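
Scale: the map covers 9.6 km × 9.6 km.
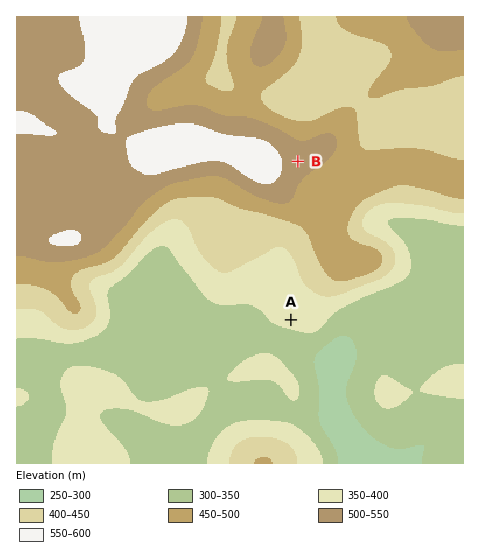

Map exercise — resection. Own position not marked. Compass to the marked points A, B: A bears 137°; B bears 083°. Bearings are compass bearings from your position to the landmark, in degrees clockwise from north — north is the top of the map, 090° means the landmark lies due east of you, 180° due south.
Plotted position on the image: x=159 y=178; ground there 540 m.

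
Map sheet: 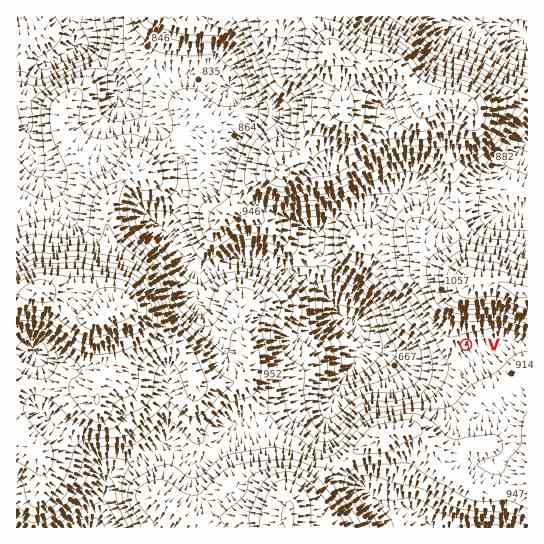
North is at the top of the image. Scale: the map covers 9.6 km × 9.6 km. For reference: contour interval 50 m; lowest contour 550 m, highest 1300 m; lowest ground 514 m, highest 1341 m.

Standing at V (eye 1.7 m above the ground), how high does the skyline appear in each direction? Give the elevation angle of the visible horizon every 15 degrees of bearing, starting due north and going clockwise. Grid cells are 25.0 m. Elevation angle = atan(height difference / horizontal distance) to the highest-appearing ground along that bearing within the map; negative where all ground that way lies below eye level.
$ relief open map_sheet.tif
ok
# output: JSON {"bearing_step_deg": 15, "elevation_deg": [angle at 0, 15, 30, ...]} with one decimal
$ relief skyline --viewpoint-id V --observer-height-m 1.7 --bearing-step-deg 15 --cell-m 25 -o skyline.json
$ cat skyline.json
{"bearing_step_deg": 15, "elevation_deg": [17.7, 17.0, 15.0, 14.2, 11.6, 3.8, 1.1, 2.2, 2.4, 2.7, 2.9, 3.0, 2.7, 3.0, 4.4, 4.1, 2.0, 1.4, 2.7, 4.1, 5.7, 7.1, 10.2, 15.3]}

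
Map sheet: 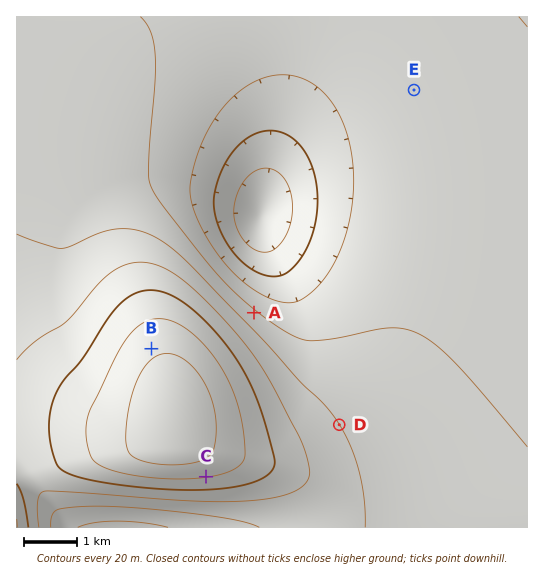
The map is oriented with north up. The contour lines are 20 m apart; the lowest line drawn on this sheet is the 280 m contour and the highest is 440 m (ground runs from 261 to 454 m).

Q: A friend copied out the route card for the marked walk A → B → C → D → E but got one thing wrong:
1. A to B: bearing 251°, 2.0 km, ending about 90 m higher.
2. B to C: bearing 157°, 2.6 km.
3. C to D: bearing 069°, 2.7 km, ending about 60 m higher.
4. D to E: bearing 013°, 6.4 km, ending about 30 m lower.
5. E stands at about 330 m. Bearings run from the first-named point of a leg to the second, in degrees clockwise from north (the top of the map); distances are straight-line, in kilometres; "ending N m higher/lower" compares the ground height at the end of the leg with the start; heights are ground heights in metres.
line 3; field sense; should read lower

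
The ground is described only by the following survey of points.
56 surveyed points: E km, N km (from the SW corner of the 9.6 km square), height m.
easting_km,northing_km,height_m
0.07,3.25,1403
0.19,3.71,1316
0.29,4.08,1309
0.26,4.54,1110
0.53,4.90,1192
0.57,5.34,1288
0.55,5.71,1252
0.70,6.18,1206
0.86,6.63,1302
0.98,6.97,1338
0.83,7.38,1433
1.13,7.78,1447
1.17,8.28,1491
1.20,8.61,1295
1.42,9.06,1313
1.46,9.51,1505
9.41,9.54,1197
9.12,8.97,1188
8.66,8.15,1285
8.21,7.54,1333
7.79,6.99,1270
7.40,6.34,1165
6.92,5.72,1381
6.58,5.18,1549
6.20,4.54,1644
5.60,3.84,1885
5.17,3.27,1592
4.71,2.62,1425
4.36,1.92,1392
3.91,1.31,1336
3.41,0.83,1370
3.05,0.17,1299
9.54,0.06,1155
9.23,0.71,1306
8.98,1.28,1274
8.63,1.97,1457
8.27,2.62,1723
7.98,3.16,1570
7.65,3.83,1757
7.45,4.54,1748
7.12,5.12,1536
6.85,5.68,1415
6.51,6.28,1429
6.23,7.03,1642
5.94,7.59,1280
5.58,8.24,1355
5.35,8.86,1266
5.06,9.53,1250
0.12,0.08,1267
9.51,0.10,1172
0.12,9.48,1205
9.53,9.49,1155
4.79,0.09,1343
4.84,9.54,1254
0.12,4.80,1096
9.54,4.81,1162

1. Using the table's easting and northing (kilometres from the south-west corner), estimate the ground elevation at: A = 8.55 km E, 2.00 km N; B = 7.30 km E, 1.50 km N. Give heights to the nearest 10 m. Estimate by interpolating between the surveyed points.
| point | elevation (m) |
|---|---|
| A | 1460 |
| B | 1610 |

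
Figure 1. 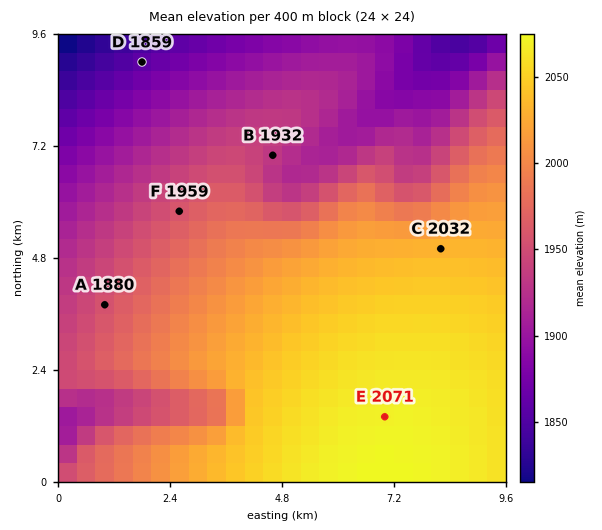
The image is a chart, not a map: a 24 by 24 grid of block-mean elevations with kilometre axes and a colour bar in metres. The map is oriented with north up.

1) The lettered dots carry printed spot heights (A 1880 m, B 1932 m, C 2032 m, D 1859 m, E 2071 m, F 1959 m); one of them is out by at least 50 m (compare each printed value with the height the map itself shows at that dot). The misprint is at A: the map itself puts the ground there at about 1955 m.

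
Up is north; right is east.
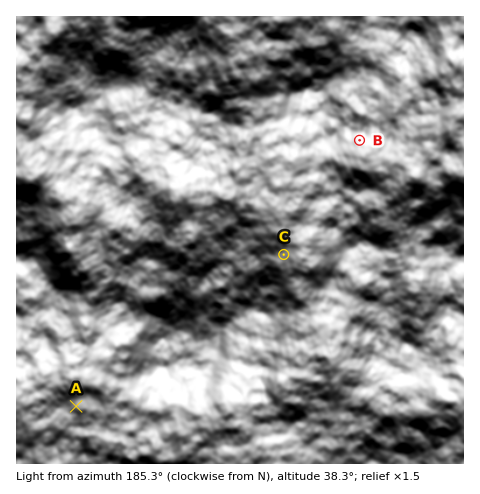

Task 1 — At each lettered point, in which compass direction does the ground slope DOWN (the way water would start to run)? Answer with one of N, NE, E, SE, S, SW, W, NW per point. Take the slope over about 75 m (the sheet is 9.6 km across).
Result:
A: E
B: S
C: E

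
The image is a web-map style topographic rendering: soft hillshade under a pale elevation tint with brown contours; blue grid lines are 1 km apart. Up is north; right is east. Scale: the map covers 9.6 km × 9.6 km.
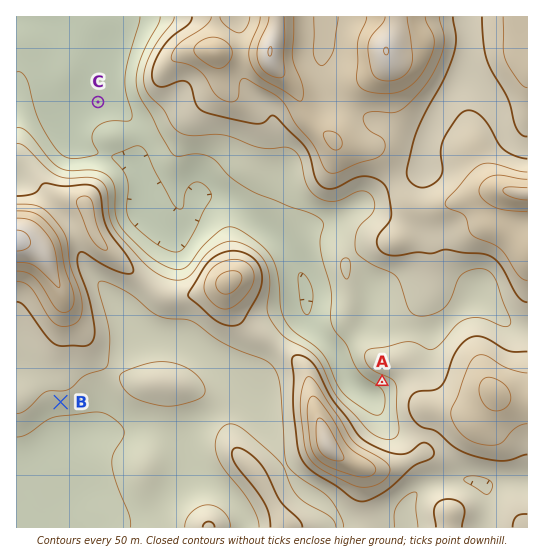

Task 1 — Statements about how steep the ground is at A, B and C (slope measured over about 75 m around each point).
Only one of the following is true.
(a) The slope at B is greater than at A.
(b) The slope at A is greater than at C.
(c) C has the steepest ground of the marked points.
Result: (b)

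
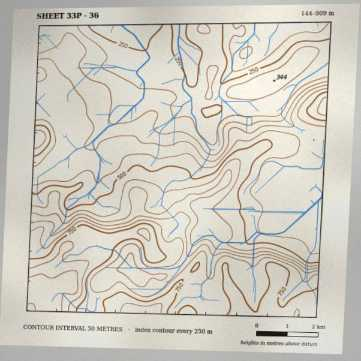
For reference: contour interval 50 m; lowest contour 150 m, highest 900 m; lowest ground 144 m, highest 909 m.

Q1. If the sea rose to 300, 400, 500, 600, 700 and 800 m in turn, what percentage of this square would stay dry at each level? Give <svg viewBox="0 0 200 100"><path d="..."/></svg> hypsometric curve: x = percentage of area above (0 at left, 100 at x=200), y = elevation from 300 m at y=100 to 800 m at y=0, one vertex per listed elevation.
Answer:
<svg viewBox="0 0 200 100"><path d="M162 100l-30-20-49-20-24-20-18-20-33-20"/></svg>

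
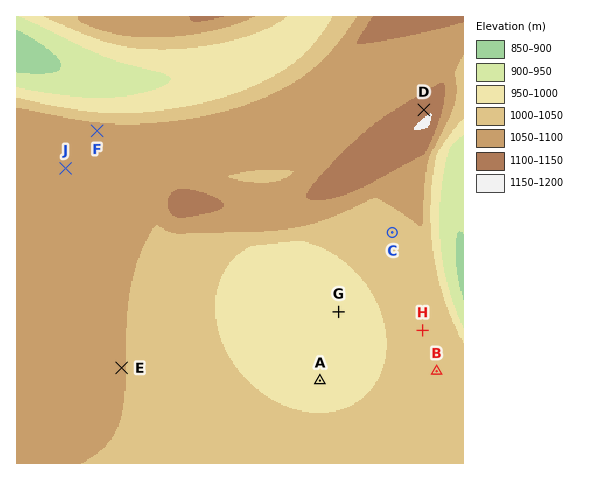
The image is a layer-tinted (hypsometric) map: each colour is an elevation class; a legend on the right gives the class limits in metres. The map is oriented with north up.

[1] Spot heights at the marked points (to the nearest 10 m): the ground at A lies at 990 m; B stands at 1020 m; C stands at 1040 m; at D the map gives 1140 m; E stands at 1050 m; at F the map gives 1070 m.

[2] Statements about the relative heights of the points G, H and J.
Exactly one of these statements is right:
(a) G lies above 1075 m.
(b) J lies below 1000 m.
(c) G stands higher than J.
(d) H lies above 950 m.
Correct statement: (d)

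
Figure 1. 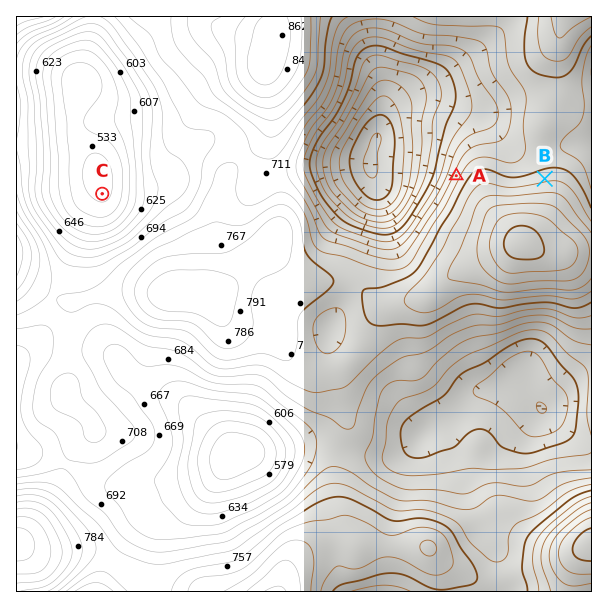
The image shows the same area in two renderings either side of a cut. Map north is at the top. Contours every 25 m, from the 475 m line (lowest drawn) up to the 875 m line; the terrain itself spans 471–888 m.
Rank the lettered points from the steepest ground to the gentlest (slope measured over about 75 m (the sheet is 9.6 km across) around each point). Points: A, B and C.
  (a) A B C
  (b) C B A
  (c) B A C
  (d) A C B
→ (a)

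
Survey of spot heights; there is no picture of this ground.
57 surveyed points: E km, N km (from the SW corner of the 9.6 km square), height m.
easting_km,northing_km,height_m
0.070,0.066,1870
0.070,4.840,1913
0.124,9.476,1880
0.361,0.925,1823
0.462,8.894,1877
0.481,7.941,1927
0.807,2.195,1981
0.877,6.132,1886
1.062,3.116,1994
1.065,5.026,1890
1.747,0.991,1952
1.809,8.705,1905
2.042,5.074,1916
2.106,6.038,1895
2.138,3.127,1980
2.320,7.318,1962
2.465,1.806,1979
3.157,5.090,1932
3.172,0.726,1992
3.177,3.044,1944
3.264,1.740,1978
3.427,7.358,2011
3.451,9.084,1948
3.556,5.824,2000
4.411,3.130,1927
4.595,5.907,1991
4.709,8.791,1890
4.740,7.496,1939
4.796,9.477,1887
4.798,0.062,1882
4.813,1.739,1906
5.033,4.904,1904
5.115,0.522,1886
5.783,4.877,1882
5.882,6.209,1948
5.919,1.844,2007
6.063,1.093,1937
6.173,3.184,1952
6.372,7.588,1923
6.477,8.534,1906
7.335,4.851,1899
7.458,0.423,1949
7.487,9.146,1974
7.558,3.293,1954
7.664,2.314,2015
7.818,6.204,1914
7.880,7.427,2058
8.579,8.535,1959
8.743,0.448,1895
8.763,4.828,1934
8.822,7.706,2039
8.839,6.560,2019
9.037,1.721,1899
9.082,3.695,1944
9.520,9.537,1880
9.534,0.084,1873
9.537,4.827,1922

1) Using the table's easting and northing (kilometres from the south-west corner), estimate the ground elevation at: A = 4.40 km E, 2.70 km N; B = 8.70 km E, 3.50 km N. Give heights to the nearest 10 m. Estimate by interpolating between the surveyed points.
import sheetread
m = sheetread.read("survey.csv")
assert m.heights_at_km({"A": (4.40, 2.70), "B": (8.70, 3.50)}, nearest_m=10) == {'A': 1920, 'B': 1960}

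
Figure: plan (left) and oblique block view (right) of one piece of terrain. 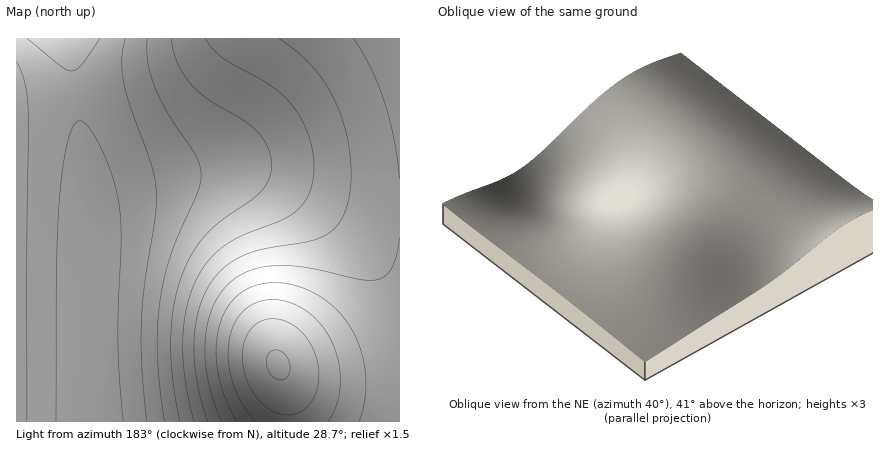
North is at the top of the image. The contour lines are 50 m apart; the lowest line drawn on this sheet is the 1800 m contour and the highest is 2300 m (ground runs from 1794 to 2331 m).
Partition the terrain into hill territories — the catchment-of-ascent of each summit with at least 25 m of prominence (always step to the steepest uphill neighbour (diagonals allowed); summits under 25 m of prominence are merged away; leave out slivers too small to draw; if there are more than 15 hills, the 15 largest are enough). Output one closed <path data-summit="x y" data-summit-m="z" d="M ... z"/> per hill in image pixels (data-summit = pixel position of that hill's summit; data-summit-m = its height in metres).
<path data-summit="90 422" data-summit-m="2327" d="M400 38l-180 0-32 24-38 16-52 11-82 11 0 322 272 0 0-22-8-33 8 6 22 5 32 1 58-3z"/><path data-summit="64 38" data-summit-m="2331" d="M220 38l-204 0 0 60 82-9 52-11 38-16z"/>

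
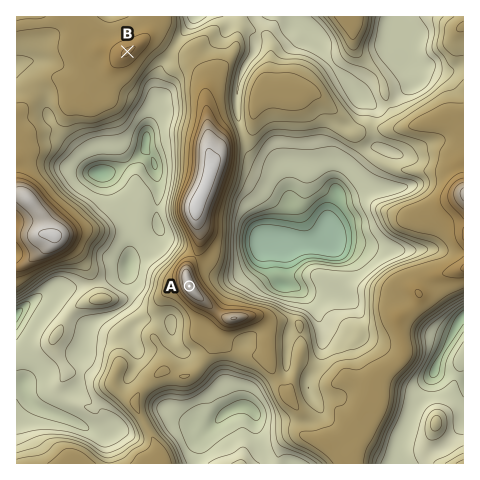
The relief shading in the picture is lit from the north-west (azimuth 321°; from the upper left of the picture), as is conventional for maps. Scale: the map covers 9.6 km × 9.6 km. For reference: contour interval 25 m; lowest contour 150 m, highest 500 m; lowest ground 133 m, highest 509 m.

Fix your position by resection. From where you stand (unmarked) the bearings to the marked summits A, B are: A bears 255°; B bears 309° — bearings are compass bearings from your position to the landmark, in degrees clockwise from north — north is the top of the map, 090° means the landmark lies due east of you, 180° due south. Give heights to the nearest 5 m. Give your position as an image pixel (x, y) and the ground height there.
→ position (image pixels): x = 360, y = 240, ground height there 215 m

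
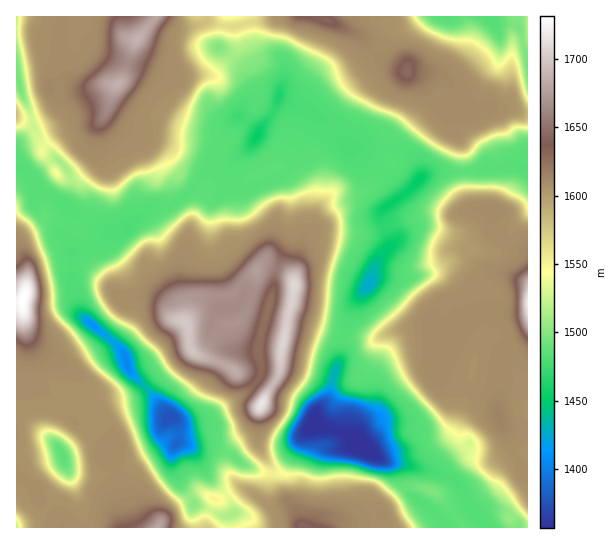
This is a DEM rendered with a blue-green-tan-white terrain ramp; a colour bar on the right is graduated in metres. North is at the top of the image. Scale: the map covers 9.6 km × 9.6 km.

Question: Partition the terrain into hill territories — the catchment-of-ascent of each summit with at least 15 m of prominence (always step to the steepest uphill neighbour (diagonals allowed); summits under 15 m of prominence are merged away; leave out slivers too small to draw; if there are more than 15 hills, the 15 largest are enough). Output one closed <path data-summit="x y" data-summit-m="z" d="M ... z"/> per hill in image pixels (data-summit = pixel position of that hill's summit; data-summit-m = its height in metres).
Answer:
<path data-summit="527 303" data-summit-m="1719" d="M522 167l-36 0-16 5-36 0-13 5-14 15-26 18-1 7 9 22 0 7-13 17-5 20-18 22-4 17-8 17 0 15-8 23-2 16-14 17-5 12 2 5 20 2 19 7 13 15 16 9 53 12 18 7 7 6 8 16 21 27 39-1 0-358z"/><path data-summit="186 323" data-summit-m="1700" d="M238 157l-24 6-10 10-8 13-19 17-34 8-20 22-10 4-4 9 4 11 12 18 7 30-4 17-12 19 0 4 9 10 2 11 4 7 20 20 14 20 16 10 12 0 17-6 16-13 19-11 14-14 2-5-2-31 14-53 2-16 17-36-3-21 2-20-6-19-6-1-33 14-17 1-4-7 0-11z"/><path data-summit="22 301" data-summit-m="1731" d="M21 169l-5 1 0 240 9 2 11 14 23 21 3 6 27-17 6-9 1-13-9-11 12-6 19-2 8-4 9-10 0-4-8-11-2-11-2-4-43-38-9-40 0-16 3-6 25-2 16-15-14-2-10-4-26-24-24-11-9-16z"/><path data-summit="407 71" data-summit-m="1647" d="M490 16l-107 0 4 8 17 3-11 4-16 18-18 15-36 17-8 9-12 19 28 15 19 25 8-2 32 1 17 7 8 7 6 15 21-6 28 1 16-5 41 1 1-113-9-29-4-3-18 0z"/><path data-summit="118 85" data-summit-m="1686" d="M77 35l-2 6-4 2-37 1-18 5 1 19 24-4 5 1 10 12 4 10 0 12-3 7-10 10-12 5-2 6-17 19 15-6 7 0 29 29 4 8 0 12-6 16 26 23 24 7 8-2 20-22 34-8 19-17 8-13 10-10 24-6 17-16 2-10-16-14-3-1-4 3-11 1-17-11-13-2-10-6-11-11-1-15-10 0-18-8-42-14-8-4-10-10z"/><path data-summit="294 285" data-summit-m="1709" d="M314 113l-3 4-3 10-7 12-4 20-5 8-11 10 4 1 4 11 0 28 3 21-17 36-2 16-14 53 0 15 2 7 0 12 44 26 10 12 16-22 2-16 8-23 0-15 8-17 4-17 18-22 5-20 13-17 0-7-9-22 1-7 24-17-15-17-33-24-6-1-7-8-7-14z"/><path data-summit="158 527" data-summit-m="1680" d="M135 377l-2 6-7 8-8 4-19 2-12 6 9 11-1 13-6 9-27 17-3-6-23-21-11-14-9-1 1 117 179-1-4-16 3-8-14-17-9-21 0-14 7-10 0-11-3-8-11-9-14-20z"/><path data-summit="303 526" data-summit-m="1643" d="M313 425l-12 12-16 29-7 7-13 0-8-2-38-22-18 0-13-3 8 8 15 25 17 18 7 16-6 4 1 11 215-1-2-6-13-13-23-17-6-10-1-10-5-6-29-14-13-15-6-3z"/><path data-summit="137 39" data-summit-m="1687" d="M225 16l-208 0-1 31 5 1 13-4 37-1 4-2 2-6 6 4 10 10 8 4 42 14 18 8 10 0 1 15 11 11 10 6 13 2 13 10 10 1 11-6 4-11 8-9 1-7-9-18-25-22 6-26z"/><path data-summit="262 403" data-summit-m="1717" d="M261 376l-16 17-19 11-19 15-14 4-12 0-7-4 5 11-2 12 24 7 22 2 11 5 7 7 24 10 16-1 20-35 10-10 4-14-10-10z"/><path data-summit="327 21" data-summit-m="1643" d="M382 16l-139 1 13 38 11 9 14 15-2 19 23 11 13-19 8-9 36-17 16-13 18-20 11-4-17-3z"/><path data-summit="57 173" data-summit-m="1543" d="M57 159l-6 1-19 18 9 15 24 11 6-15 0-12-4-8z"/><path data-summit="17 114" data-summit-m="1581" d="M17 77l0 67 16-17-2-14-10-19z"/>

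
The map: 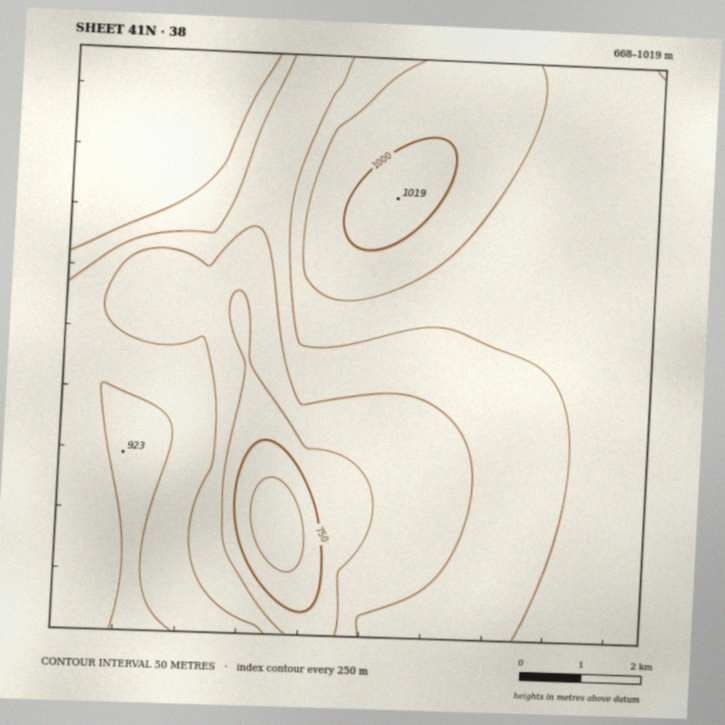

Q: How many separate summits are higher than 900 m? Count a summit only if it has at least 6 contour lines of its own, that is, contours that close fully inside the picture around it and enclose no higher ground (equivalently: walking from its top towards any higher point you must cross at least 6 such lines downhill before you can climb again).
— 0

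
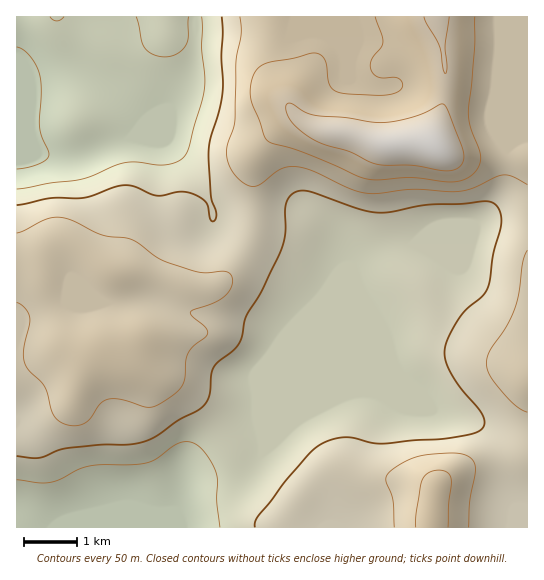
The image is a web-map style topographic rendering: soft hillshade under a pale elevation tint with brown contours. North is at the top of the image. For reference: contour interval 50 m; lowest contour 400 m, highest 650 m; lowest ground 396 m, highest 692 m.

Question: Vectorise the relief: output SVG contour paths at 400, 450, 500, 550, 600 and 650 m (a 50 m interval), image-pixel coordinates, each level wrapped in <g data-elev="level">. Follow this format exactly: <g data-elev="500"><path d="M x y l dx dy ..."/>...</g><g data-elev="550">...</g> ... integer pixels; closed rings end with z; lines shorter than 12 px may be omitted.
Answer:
<g data-elev="400"><path d="M17 47l6 3 6 5 6 8 4 10 2 17-1 37 2 10 7 17-2 5-7 4-11 4-12 2"/></g><g data-elev="450"><path d="M17 480l21 3 11 0 10-3 19-10 11-4 57-3 11-4 20-15 6-2 7 0 7 3 6 6 7 10 6 10 2 10-1 21 3 25"/><path d="M50 17l3 3 4 1 4-1 3-3"/><path d="M136 17l5 24 3 6 9 7 12 3 12-3 8-8 3-8 1-21"/><path d="M202 17l0 30 3 28-1 15-15 57-6 11-8 5-10 2-28-3-12 1-43 16-65 10"/></g><g data-elev="500"><path d="M17 456l21 2 29-10 35-3 27 0 13-3 13-5 23-17 18-9 7-5 6-11 4-26 5-7 15-11 6-8 3-6 4-20 16-26 18-38 5-19 1-29 3-7 5-5 7-2 8 0 50 18 19 4 13-1 39-7 31-1 24-3 9 2 6 8 1 11-8 32-5 32-5 9-16 14-9 10-10 19-3 13 1 12 7 14 30 38 2 7-2 5-4 4-7 3-31 5-62 5-33-7-20 5-15 9-25 29-28 37-3 5 0 5"/><path d="M222 17l1 76-4 18-9 28-1 12 2 46 5 17-2 7-3 0-1-2-2-13-2-4-12-8-13-2-24 4-28-11-14 2-30 11-34 0-34 7"/></g><g data-elev="550"><path d="M469 527l1-25 5-28 0-9-3-6-5-3-16-3-22 1-14 3-16 8-11 9-2 7 7 18 1 28"/><path d="M17 302l8 7 5 9-7 33 1 8 2 7 19 21 6 23 5 8 9 6 12 2 6-2 5-3 11-16 8-6 14 0 29 8 11-4 17-12 6-10 2-20 2-8 5-6 11-9 3-4-1-6-13-11-2-3 0-3 22-8 9-5 8-8 3-9-2-6-4-3-26 0-30-8-14-7-24-17-31-5-37-17-10-1-8 2-30 14"/><path d="M527 250l-4 12-4 31-4 16-9 18-16 24-4 12 4 12 9 14 16 16 12 7"/><path d="M240 17l1 16-5 29-1 59-8 24-1 8 2 9 3 8 7 8 7 6 6 2 6 0 22-16 14-4 17 4 40 19 19 4 44-4 48 2 12-3 22-11 8-2 10 2 14 8"/></g><g data-elev="600"><path d="M448 527l3-48-3-6-9-3-10 3-7 7-6 33 0 14"/><path d="M375 17l7 18 1 7-2 5-9 12-2 6 1 5 3 4 5 3 15 0 5 2 4 6-3 5-8 4-11 1-34-1-11-3-5-3-2-5-4-24-4-4-4-2-6 0-17 5-27 5-6 3-6 5-3 8-2 11 2 12 13 35 6 6 32 9 62 26 13 2 35-2 37 4 11-1 9-5 8-7 2-8 0-10-9-22-3-15 7-67 0-30"/></g><g data-elev="650"><path d="M438 170l11 1 8-2 4-4 3-7-3-15-14-34-4-5-2 0-15 8-13 5-18 4-14 2-36-6-30-2-10-3-14-9-3 0-2 2 1 10 7 10 13 10 14 8 28 8 28 13 36 1z"/><path d="M424 17l16 30 5 26 1 0 1-4-2-23 4-29"/></g>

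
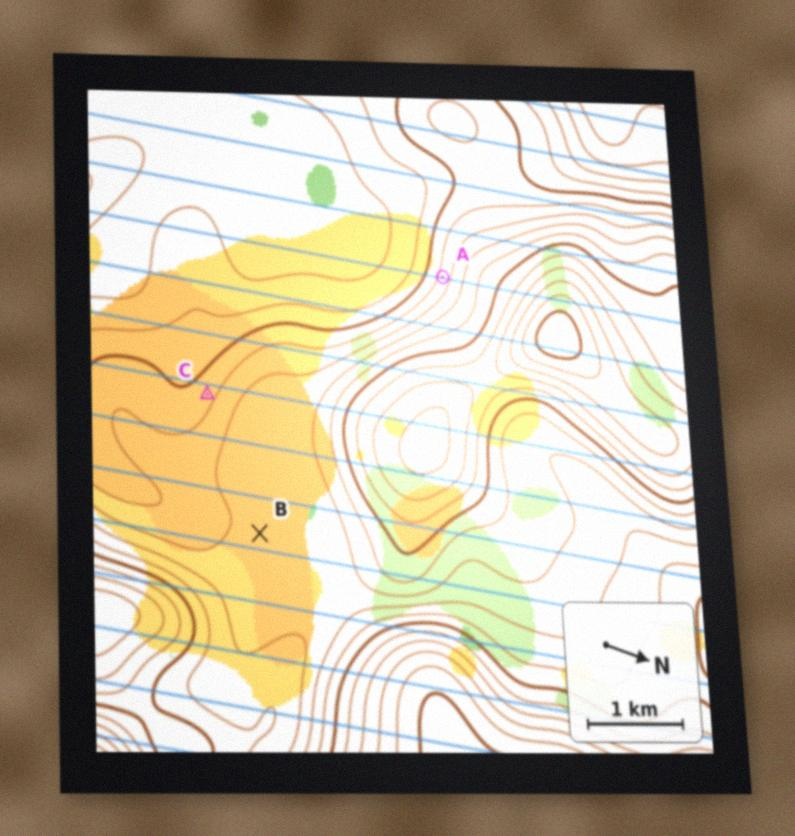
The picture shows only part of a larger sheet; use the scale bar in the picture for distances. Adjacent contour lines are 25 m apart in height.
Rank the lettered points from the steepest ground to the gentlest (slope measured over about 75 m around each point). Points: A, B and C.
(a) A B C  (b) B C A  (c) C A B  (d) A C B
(d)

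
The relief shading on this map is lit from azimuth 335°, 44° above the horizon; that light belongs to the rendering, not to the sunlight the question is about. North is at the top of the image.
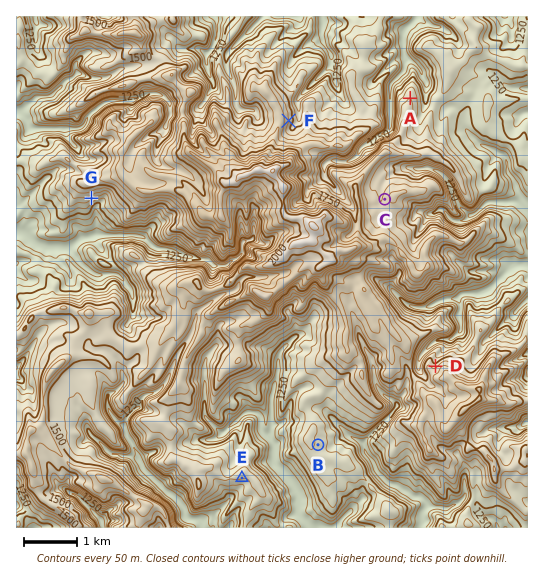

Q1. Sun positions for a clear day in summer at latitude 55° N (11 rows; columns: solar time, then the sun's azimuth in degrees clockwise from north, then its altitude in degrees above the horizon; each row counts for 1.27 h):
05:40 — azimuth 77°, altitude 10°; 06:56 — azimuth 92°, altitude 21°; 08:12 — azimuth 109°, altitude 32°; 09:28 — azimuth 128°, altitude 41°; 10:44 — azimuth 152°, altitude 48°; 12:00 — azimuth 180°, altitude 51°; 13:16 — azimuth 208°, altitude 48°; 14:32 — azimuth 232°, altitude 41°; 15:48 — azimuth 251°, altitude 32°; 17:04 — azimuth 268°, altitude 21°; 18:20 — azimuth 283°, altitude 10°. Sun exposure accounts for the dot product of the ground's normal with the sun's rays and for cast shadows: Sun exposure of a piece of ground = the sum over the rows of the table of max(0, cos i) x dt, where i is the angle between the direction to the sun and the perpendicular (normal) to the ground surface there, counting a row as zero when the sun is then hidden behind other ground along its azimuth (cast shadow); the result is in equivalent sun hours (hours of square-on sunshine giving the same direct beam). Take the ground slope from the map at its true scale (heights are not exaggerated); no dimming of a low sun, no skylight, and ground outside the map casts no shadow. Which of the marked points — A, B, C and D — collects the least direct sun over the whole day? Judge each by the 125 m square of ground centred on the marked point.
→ D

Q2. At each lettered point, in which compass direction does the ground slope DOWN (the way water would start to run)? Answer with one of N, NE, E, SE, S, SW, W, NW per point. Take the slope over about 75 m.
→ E S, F E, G SE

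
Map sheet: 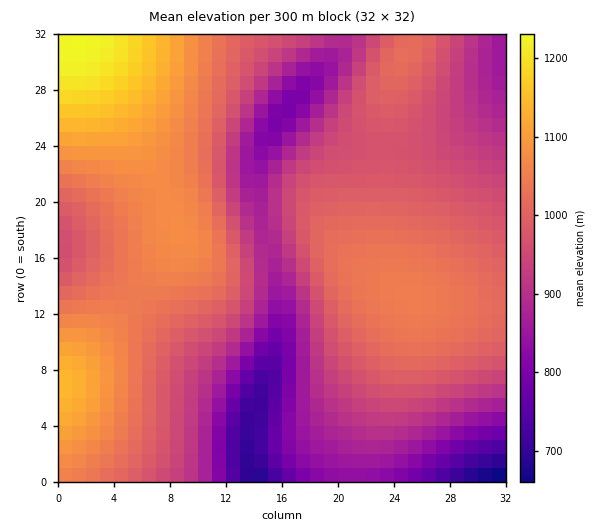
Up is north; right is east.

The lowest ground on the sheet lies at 640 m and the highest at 1230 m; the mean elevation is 970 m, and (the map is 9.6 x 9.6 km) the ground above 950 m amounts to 59.6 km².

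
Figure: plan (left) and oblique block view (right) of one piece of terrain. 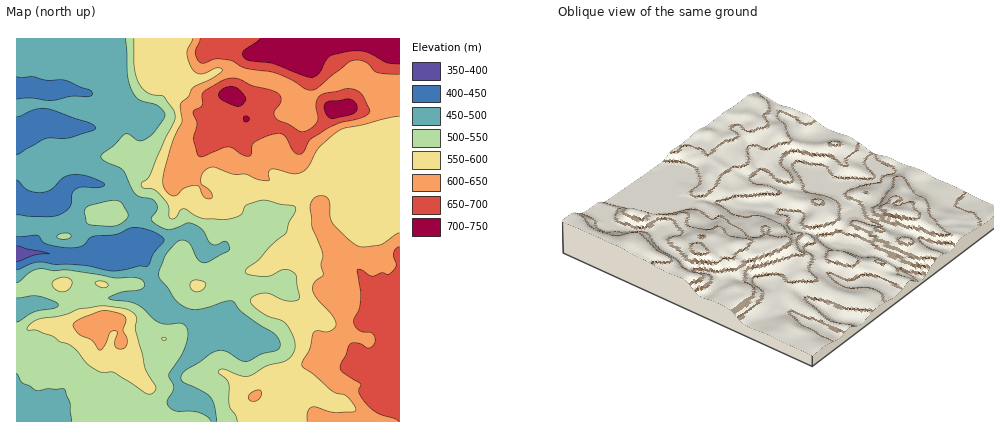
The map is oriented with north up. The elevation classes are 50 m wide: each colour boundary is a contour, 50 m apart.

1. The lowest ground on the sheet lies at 380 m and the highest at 730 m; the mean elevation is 560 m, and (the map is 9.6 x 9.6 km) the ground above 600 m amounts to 26.7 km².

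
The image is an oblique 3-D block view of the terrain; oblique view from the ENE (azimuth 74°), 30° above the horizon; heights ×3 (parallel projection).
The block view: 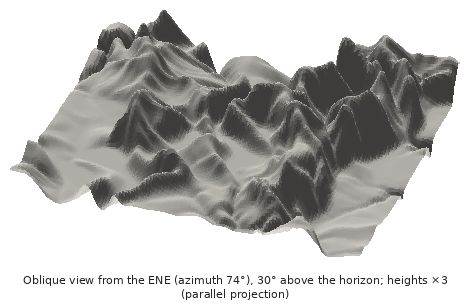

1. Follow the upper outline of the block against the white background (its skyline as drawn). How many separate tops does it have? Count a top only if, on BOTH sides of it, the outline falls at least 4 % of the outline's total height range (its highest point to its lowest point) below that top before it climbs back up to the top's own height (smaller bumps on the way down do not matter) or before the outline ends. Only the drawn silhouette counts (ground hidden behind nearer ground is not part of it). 5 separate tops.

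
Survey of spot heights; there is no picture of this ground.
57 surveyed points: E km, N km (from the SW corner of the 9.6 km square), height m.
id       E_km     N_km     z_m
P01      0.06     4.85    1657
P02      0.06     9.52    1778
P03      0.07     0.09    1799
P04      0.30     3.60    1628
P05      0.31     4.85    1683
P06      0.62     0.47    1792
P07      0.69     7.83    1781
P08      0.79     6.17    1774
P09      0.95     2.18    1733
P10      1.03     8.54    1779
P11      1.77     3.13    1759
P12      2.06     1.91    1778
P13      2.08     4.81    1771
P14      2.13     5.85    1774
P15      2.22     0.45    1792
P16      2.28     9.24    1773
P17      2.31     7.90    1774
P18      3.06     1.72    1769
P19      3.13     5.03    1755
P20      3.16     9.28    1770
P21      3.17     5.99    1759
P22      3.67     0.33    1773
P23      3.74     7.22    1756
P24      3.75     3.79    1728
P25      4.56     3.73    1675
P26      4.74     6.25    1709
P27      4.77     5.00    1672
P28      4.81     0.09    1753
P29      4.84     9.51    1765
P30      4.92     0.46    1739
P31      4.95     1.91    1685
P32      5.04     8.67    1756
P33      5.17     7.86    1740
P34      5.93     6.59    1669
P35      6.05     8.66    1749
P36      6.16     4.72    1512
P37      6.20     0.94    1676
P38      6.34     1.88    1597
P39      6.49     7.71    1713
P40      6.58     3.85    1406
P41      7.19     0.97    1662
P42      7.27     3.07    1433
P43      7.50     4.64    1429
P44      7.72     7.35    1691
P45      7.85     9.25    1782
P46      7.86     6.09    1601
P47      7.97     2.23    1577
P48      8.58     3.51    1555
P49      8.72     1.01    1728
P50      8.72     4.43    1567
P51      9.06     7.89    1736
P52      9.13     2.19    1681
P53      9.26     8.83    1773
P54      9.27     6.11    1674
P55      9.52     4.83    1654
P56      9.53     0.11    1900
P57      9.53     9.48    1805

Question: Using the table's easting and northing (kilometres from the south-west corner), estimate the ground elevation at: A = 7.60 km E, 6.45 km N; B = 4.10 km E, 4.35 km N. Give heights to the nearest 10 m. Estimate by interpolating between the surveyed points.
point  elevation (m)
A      1630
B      1710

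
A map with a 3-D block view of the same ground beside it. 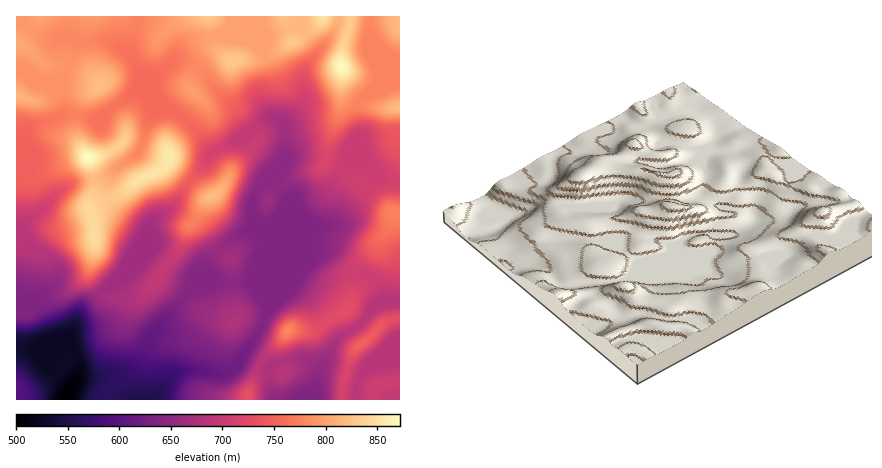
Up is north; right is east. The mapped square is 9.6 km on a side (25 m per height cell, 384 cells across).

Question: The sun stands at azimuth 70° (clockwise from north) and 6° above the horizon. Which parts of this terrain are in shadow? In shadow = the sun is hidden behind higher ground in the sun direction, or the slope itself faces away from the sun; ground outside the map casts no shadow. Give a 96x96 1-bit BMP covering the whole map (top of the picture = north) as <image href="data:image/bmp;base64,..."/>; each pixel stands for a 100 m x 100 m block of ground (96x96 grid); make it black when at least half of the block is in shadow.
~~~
<image width="96" height="96" href="data:image/bmp;base64,Qk2+BAAAAAAAAD4AAAAoAAAAYAAAAGAAAAABAAEAAAAAAIAEAAATCwAAEwsAAAIAAAAAAAAA////AAAAAAAAA4AAD8AHAAA/gAAAAAAAB8ADAAA/gAAAAAAAA8AAAAAfgAAAAAAAAcAAAAAfgAAAAAAAAAABAAAfgAAAAAAAAAADwAAPgAAAAGAAAAABwAAHgAAAAOAAAAAB4AAHwAAAAPAAAAAB8AAHwAAAAfAAAAAA8AAP4AAAAfAAAAAB+AAH4AAAA/AAAAAB+AAD4AAAB/AAAAAB/gAB8AAAB/gAAAAB/8AA8AAAB/gAAAAA/8AAIAAAB/gAAAAAf+AAAAAAD/gAAAAAH+AAAAAAD/gAAAAAD+AAAABAD/gAAAAAB+AAAAAAD/gAAAAAA+AAAAAAB/gAAAAAAeAAAAAAB/gAAAAAAEAAAAAAA/gAAAAAAAAAAAAAAfAAAAAAAAAAAAAAAfAAAAAAAAAAAAAAAOAAAAAAAAAAAAAAAAAAAAAAAAAAAAAA+AAAAAAAAAAAAAAB/wAAAAAAAAAAAAAH/4AAAAAAAAAAAAAP/4AAAAAAAAAAAAAf/8AAAAAAAAAAAAAf/8AAAAAAAAAAAAAf/8AAAAAAAAAAAAAP/+AAAAAAAAAAAAAP/+AAAAAAAAAAAAAP/+AAAAAAAAAA4AAP/8AAAAAAAAAA+AAP/8AAHgAAAAAAfgAP/8AAf4AAAAAAPgAP/8AAf8AAAAAAHgAH/8AAf8AAAAAAHgAH/8AAP8AAAAAAPwAP/8AAH8AAAAAAP8AP/4AAH4AAAAAAP+AH/4AAH4AAAAAAH+AH/wAAH+AAAAAAB+AD/wAAD/gAAAAAA/AB/wAAB/wAAAAAAOAA/wAAAfwAAAAAAAAAfwAAAPwAAAAAAAAAP4AAADwAAAAAAAAAP4AAAAAAAAAAAAAAP8AAAAAAAAAAAAAAP8AAAAAAAADAAAAA/8AAAAAAAABAAAAB/8AAAAAAAAAAAAAB/8AAAAAAAAAAAAAB/8AAAAAAAAAAAAAB/4AAAAAAAAAAAAAA/4ABwAAAAAAAAAAAfwAD4AAAAAAAAAAAPwAB8AAAAAAAAAAAHgAB8AAAAAAgAAAABAAA8AAAAAAAAAAAAAAAYAAAAAAAAAAAAAHAAAAAAAAAAAAAAAHAAAAAAAAYAAAAAAHAAAAAAAAYA8AAAAAAAAAAAAAcA/AAAAAAAAAAAAA8AfgAAAAAAAAAAAB+APAAAAAAAAAAAAH/AAAAAAAAAAAAAAP/AAAAAAAAAAAAAAP/AAAAAAAAAAAAAAP/AAAAAAAAAAAAAAf/AAAAAAAAAAAAAAf/AAAAAAAAAAAAAA//AAAAAAAAAAAAAAf/AAAAAAAAAAAAAAf/gAAAAAAAAABwAAP/gAAAAAAAAABwAAP/AAAAAAAAAABwAAH/AAAAAAAAAABgAAD/AAAAAAAAAAAAAAA/AAAAAAAAAAAAAAAfAAAAAAAAAAAAAAAfAAAAAAAAAAAAAAAPgAAAAAAAAAAAAAAHgAAAAAAAAAAAAAADgAAAAAAAAAAAAAABwAAAAAAAAAAAAAAAQAAAAAAAAAAAAAAAAAAAAAAAAAAAAAAAAAAAAAAAAAAAAAAAIAA="/>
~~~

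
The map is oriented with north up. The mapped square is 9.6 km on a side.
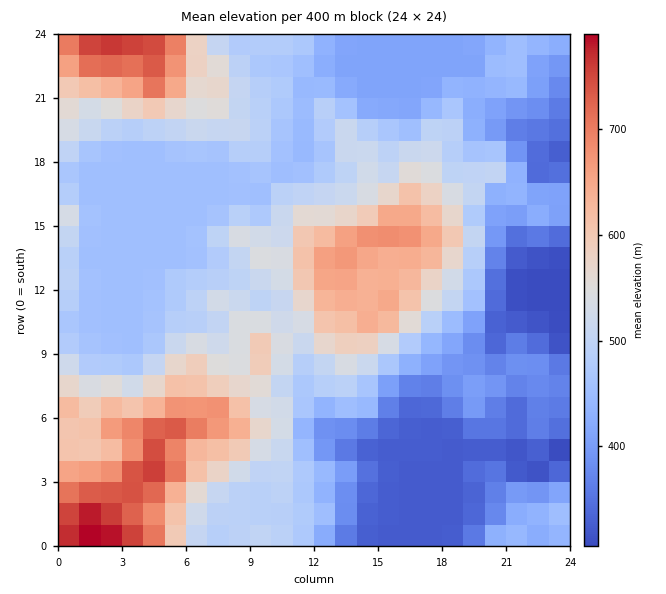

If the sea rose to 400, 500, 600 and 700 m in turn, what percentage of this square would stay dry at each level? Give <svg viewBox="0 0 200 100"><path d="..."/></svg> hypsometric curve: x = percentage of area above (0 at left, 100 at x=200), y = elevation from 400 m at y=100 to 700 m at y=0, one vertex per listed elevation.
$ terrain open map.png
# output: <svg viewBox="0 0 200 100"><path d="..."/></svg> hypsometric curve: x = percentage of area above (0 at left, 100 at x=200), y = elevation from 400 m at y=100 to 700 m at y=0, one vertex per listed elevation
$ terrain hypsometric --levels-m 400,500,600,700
<svg viewBox="0 0 200 100"><path d="M158 100l-80-33-43-34-24-33"/></svg>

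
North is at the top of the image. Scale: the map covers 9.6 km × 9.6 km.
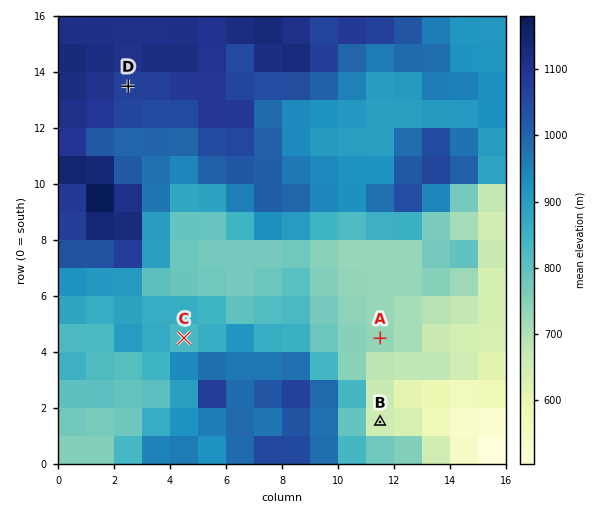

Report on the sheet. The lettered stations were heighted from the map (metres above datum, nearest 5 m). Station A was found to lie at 735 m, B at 635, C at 820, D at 1065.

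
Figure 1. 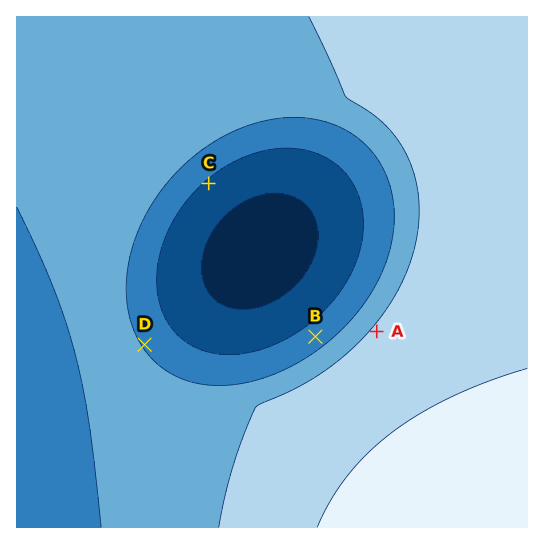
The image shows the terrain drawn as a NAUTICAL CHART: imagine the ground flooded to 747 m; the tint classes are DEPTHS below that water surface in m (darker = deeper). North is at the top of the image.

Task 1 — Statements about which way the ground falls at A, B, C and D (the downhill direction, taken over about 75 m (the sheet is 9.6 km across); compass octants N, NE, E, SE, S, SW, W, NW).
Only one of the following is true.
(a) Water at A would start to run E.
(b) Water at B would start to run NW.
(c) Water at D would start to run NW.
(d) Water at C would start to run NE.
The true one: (b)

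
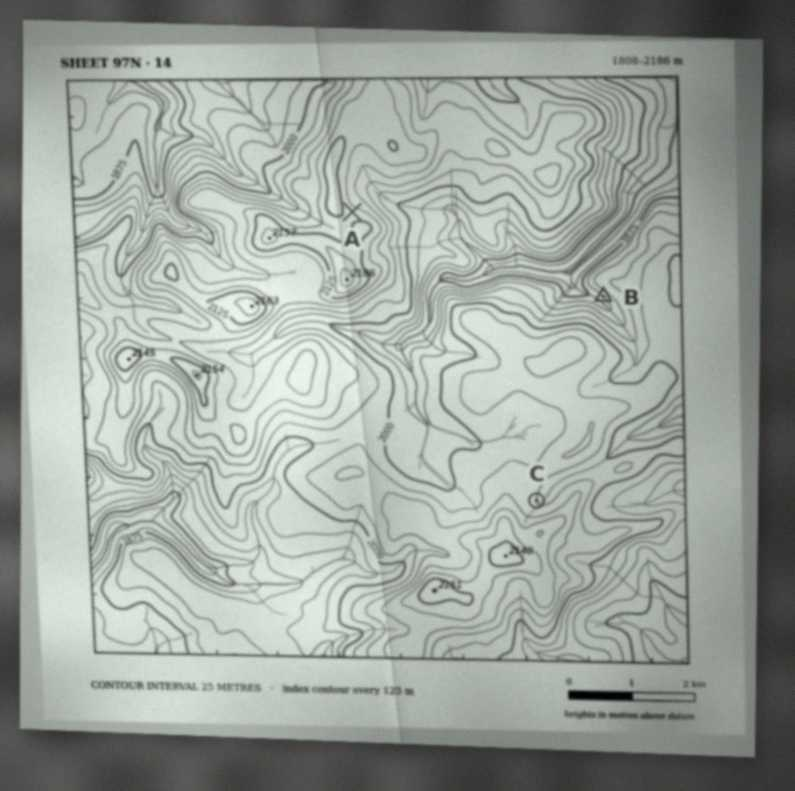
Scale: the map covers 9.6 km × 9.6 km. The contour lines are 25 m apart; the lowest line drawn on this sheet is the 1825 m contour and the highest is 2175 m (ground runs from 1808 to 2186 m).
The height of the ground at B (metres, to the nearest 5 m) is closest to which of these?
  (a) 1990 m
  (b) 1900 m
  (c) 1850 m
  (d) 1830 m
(b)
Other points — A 2110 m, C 2025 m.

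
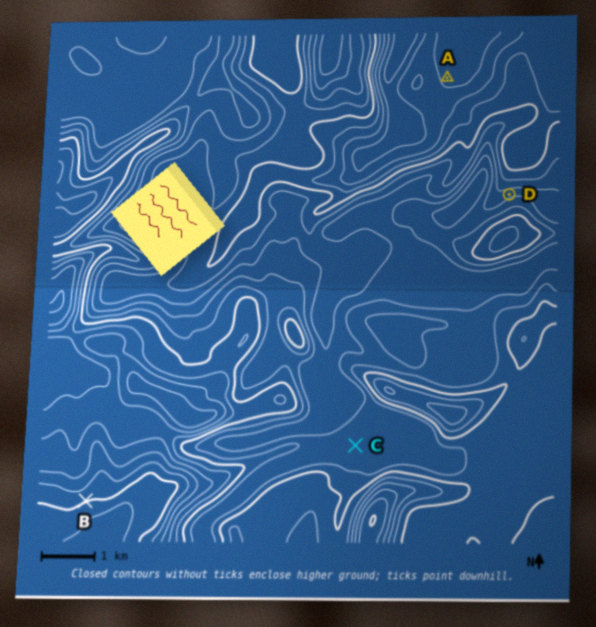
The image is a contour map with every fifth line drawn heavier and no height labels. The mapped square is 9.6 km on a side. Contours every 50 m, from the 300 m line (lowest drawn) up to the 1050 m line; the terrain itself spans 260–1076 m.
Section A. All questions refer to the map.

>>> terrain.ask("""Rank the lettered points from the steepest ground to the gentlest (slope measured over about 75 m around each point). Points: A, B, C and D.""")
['D', 'B', 'A', 'C']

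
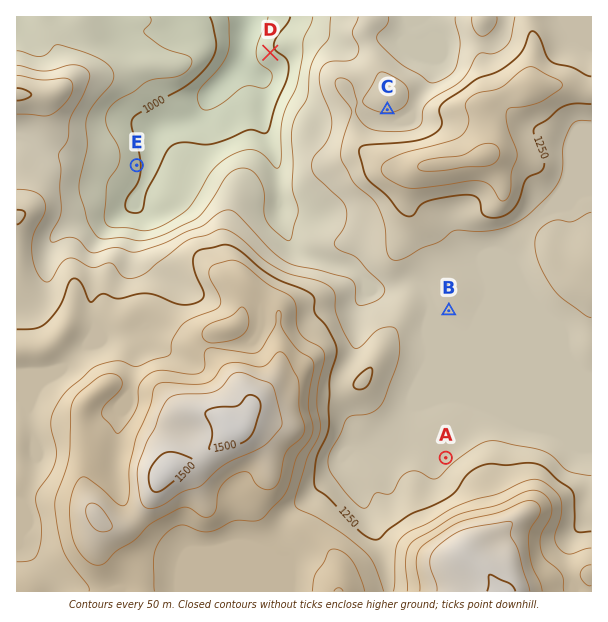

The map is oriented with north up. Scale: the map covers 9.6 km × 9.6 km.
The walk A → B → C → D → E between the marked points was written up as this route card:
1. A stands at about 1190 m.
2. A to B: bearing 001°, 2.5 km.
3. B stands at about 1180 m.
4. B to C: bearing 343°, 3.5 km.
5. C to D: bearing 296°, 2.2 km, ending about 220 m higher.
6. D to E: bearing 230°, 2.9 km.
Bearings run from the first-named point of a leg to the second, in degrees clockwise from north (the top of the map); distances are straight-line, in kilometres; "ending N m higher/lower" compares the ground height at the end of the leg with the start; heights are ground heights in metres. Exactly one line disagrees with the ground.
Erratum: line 5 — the sense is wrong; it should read lower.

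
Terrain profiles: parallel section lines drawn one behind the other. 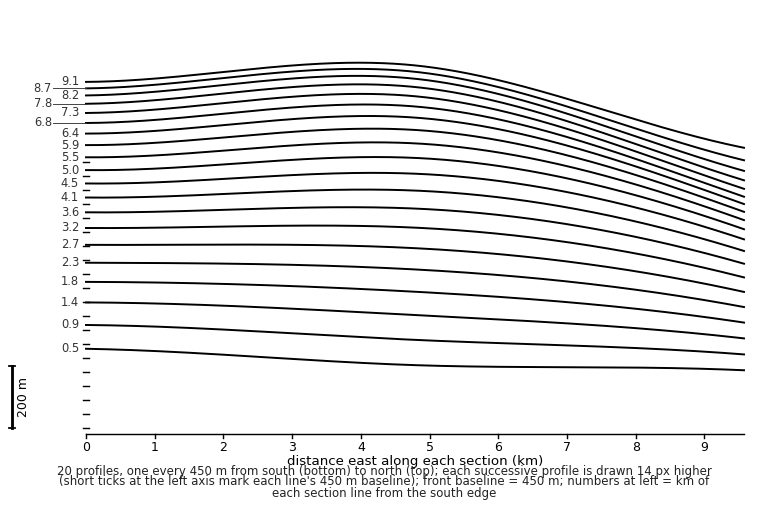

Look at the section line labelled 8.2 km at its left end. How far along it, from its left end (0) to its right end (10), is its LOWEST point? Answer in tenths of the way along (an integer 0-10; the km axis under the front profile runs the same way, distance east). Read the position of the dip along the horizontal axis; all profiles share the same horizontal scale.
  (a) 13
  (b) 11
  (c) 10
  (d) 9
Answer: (c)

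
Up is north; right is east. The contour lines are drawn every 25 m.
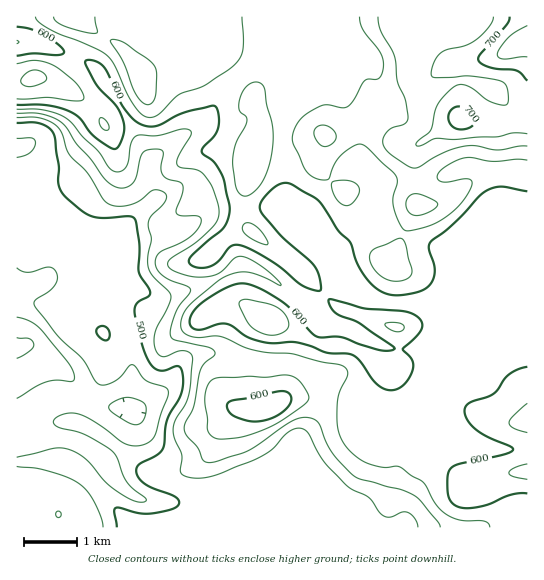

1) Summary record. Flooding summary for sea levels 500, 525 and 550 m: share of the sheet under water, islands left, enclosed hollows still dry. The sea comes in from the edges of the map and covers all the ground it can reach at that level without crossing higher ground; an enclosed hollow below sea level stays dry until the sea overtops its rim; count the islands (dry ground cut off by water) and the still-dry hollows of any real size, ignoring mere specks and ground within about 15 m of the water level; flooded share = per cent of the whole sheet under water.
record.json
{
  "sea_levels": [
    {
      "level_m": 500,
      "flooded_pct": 18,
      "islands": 0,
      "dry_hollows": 0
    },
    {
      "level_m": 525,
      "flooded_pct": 26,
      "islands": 0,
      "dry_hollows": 0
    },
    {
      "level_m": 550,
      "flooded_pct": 31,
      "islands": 0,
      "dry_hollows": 0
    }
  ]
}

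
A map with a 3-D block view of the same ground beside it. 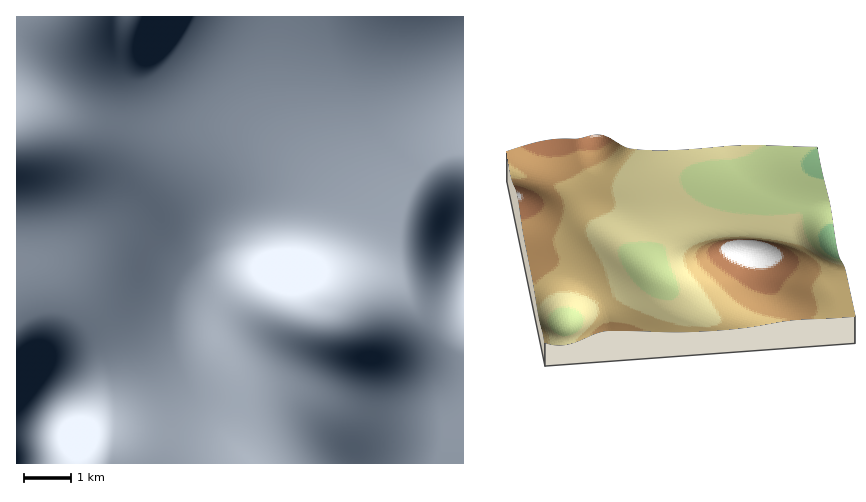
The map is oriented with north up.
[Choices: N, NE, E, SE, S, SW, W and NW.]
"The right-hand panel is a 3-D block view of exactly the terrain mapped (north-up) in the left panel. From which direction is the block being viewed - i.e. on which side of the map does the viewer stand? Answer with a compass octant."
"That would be S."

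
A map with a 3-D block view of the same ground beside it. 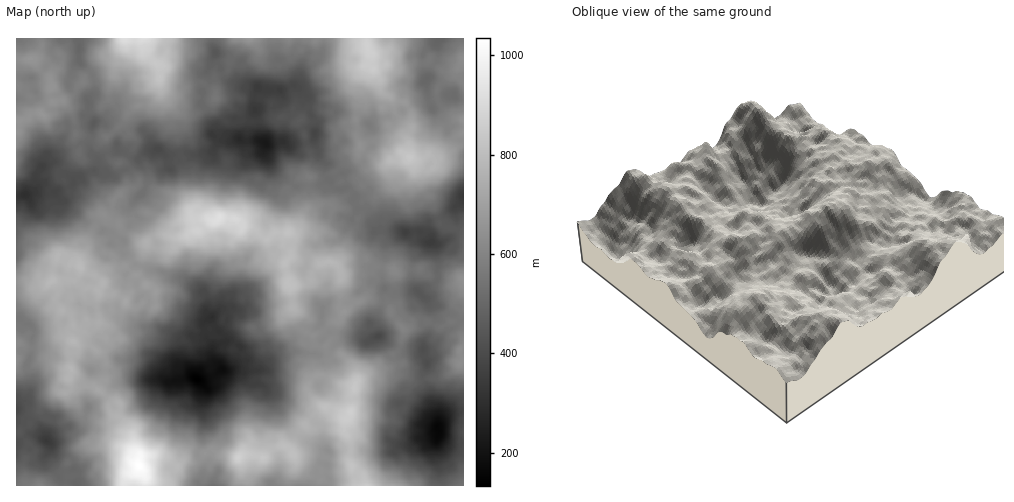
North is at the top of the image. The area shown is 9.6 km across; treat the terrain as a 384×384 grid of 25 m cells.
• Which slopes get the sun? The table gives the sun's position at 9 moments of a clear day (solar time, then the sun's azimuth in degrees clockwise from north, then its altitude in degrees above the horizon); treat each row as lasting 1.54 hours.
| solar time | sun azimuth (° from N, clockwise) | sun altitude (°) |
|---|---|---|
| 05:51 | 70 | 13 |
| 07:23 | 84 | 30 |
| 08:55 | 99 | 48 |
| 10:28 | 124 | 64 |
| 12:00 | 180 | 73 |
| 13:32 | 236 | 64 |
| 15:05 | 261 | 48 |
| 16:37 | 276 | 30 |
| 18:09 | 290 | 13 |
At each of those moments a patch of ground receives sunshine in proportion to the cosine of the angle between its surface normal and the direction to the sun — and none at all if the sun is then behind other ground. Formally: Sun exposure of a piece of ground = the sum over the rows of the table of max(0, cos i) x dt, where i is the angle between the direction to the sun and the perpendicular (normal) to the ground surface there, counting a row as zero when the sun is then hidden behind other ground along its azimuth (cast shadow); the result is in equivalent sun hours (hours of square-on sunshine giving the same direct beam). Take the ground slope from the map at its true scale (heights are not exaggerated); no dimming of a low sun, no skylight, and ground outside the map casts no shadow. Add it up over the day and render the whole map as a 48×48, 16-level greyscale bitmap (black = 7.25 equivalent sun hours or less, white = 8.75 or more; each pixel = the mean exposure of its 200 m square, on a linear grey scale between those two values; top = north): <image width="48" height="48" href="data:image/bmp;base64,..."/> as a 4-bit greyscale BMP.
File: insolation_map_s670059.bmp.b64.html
<image width="48" height="48" href="data:image/bmp;base64,Qk32BAAAAAAAAHYAAAAoAAAAMAAAADAAAAABAAQAAAAAAIAEAAATCwAAEwsAABAAAAAAAAAAAAAAABEREQAiIiIAMzMzAERERABVVVUAZmZmAHd3dwCIiIgAmZmZAKqqqgC7u7sAzMzMAN3d3QDu7u4A////AO2nisyXPJqayZmIqsy5yq3Mu+tnY4isy7p2vMunWt6IzJiYmMt4i72rvPlQNoebq97Kmsu4aNya26y5eMy6nMy7rLYiFVZHu97Im7u5mNqJm63tZN7N3rzLnblVhmIgPO5Yl3zLiIERJ6iMYq7e2767zspXzJogC+2sy5a5q6MTOZVWqLm7nf67vthnvL1TCu67zL3My5NVRkRzU1dTSd7t3sppyZyGCczMusy66wABOGWoYnd2Va7t37mIzJuYKtzHVsrK61Ale7lnWJhmlqzNzKmJzKqnfNyoe9q9tzNUBHh0VWZIeLx5ztmpzMqGrbun3u7ttwA0ZVi7Z6mtqK3czdqrvNyqzKq6rtvO2maszKmeqMu7qr79mLnM3N3Mmd3Nvqrf25e83cqsu9zLq73Myqqt3smrvNzNvM3uvMm8y4m7rN3Mu93v2yBp7ZrJju3N3u3uzLmpmrycy8zMzd//tgAVvcvNnNvM3d7v/LzN3d6szJq7ne/u6YpXvLu92tu87///69zc3Myoy6vJvv/v7MyIrbq97cy87u/+3tynnNp3y2e6ur3e6sqLze7u78zN7u7t/ty6vNmHzMp43bvN7Kqs7bzM78ve/u/t7c78u7yZzMypvrzM79vO7Nzc3s3u///u7t/93J25vd2JrLus3bzO/L3c3c3u7//+zv7ru7urZ6qYv83NyrzN7Mvc3qzt3/7s3u3N3ZWKhGV6zc/u663u7M3cvFve7u3c3u7ZiquKzbzN3e7u6r3t3MzNt2ic/+ut7NzduZp0rNzv3t66u73dyqd6q8uFebzN3L3u60erqarO/szJiarMmJiq273IWazO/qnd7dze65vu/t3d25zeqN7c3LiGVZvu/8mL7O7Jvtzd3Nzbve3+ys297sg4h1vv/v6njO7e3tzbh6ms3v3/yJzO3Krd67jO7t3YaN6lSKhjNq3f7v/u28mrqL3e7bmc7tvelGdQEQAGy7rd3v/svd3LrM3v7tzMre7dtQATIwSu7t7N3u7cvMrKi5vN3+zKiM7FMkNEc43bzv7v7dzM7amFVZys7+7v7dvLqbuau3ZFndzN7N27y826Z4zKzc3u3t3O/uzM7clFeGrM3dys3O79uavKve7v3e3O/+7uy9q4dr283e6pzt3syarJze7tzezKzN3Mu9qqvLu7697Ji7uZvduoze7dvdvLztyr3NmJrMep7O3Lvby6zuyrzOyt3trM7tu8vMyZzOy53u3N3Mq9/d7cu92+7tqazduYzO3O7uzMq+3N7Mid7MzO3c3O/u3czcy7vczOzbzMzO7O7pnNy+/e68zN3cu73cyNvM3rrLy8y97Mzaze7P/OyevM3My9u8yavM3rvMy7vNvMvJqO2+7OvezLzMzdqrurzdmImdrMvLvcvKxt7uze2pnL28zfqK27zcqLyKu8rN7cy7ye7+7u5nq826vuuKzJv9zu/a3Jnc7tuLve7rrd65mbqt7c2cyXvaze3tzLfd7cyMysy+7czdt1bN3M2b2qpove3Ny8jN2Zq7zNvA=="/>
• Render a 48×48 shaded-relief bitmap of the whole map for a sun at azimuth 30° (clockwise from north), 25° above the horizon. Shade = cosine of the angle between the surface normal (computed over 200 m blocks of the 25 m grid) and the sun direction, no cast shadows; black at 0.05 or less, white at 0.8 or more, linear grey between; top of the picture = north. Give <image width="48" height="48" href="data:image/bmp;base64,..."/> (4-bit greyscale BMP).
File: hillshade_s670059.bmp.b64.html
<image width="48" height="48" href="data:image/bmp;base64,Qk32BAAAAAAAAHYAAAAoAAAAMAAAADAAAAABAAQAAAAAAIAEAAATCwAAEwsAABAAAAAAAAAAAAAAABEREQAiIiIAMzMzAERERABVVVUAZmZmAHd3dwCIiIgAmZmZAKqqqgC7u7sAzMzMAN3d3QDu7u4A////AKrdmGQgEySLuHZUETUiISV2M3ve7+7LqavLl2QhEzaqmHZTADQiIkZ2NIzv/u7bmKqqhkIhFGq5mohiAVVFNGiGRr3/7e7bmJmqdSIxJZzczLqGWIiXV6mFN6vdzN7bhnm5Q1VUWL//7dy6mZq5i6hjJYm7mszJY4mEJWdlec7/7e7LiKzLy3ZSNYqoeKqXModTRDVVad//7u7Kmb3dyHdTRoqYeIh0I3dDECZle///7u65ms3dqIdUaJqqqXZTI2YwAEZFjO/+7d26qb3chlZ4mau6mGVBE1QgA2Q3re/u7d26mc3JY0e6iJqXZmUgEzMiNWZ5ve7ty9yYibqGMlmoZ4mHZmUhEjMjRoqpq8upiahXiIh1M2mIiauYdohkIVUzWKp4qpdmZ1NXVGdkNHmZmc3KmKqFIoZVZ4ZXmIdlVCNUE1QzNXmYiu/sqrpkVYdlRXZ4ZndUQ0VTRUIzNGd3nf/bmZhVZahkRoiHeIZWZXdmZBEhA1Z4rMuoZmVEV5dEaJh3ipd3ZniGQiMwA1eHeIdjJmVFZ3QjZ4iJmHZDRniGVXdBI0eHZmUxSZh3eDEkaJiJhmVEZ3dlZ3YyRHmHd1M0erqoZiE1eId3Z3dnd3dUZVQyRpllaHVomrqFRTNVd2ZmiZd5iJhUREMhJXVERpmZiqdUREVmd2d5qoeaqoQyERAAN4ZURpmHZ2RFVXd4h2ebqImpdjERAAABWahkaah2Z2V3eIeHdnm7qZdkIyIREiIjaIdmm6iImqq5q2eHiavLqWMzMiEAI0RFeImrzKqqvM3LqmiJvLu6l0RVQgEiMiNGeJq7zMy7zcy4h3ib3LuphmiGZTREMyRneIiavMuqzKlkVpvNy7qXd5qXdlZDNGiZmqq7u5mIhlU0aM3Muqh3iZiJhmdniaq83czLmJhmUSM2qsyZmXeJmZmZd4m93d7v7MupiIdVMjM3q7l4h3iZmJmYeL3v7v/+uruqqXZTI0RXimZnZniJqpiJq9//7v/amZqqmGVCIzNFVzVmV3eaqpmsze7u3ty7mHiYd1UyMyIzNFd2dlWIeKu8u7zdvMzbiJqpdlQiMiRERIh2ZDV2aaq6iKu6q83Zi8y3VEQ0Q2d4iHZVRFdmiYmoZomZrLy4m5qFVVZ3d5qruWVTNGdmZWh0NFeau6qGd1h1VWiHibzNyIZCRXiHVXhCNGiYdmYxIlhkVXmHirzcqIUjVomHZnUiRWdlVVUhJGdEZohmiazKh5dXZYhVVlISRXdDVndVd4dFZmVFeb3JiJmYZohVVVMiR5hUV3homJdEQ0U0aMyomniGipdlVUMTaZh3iIh5mIZDEUQkisuImHhmq4ZUNDIkiqmKqZdmVnQiETImmrqHVIZYqYdTNDNGiamah2MRJUESEiJHiKllRVRZmagyQyJHiZmZdUETRDJEI0V4eadWZneKmZUjMRJZqYiJZTJWVDRkNVaJmqh4dpqpqoVVECR5mpmGQhNmVUVENEabqpmpiKqauod0AUV4mqlzEAR1RFNERFe8uom5iQ=="/>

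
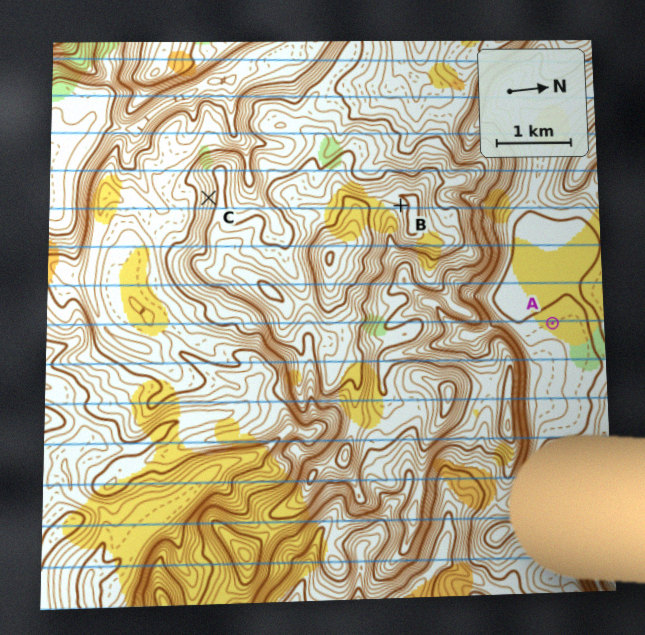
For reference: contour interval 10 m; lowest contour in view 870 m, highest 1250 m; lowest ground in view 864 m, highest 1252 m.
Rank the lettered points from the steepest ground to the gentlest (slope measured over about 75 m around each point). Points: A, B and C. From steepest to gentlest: C B A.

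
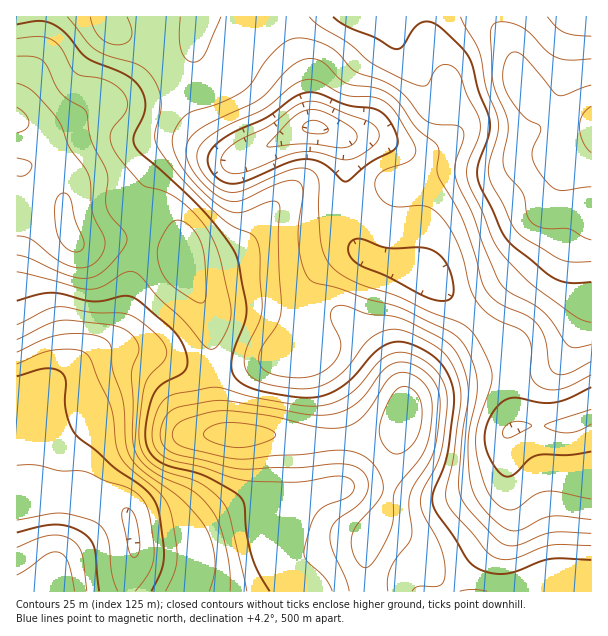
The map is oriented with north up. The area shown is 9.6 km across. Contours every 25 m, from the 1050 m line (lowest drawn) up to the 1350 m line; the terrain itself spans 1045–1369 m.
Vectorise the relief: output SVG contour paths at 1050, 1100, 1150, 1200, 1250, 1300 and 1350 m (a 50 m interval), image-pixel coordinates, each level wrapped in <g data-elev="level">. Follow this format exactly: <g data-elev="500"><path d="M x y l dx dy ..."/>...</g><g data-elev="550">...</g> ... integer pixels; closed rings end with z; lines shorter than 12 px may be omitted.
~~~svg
<g data-elev="1050"><path d="M315 134l-11-3-2-3 2-3 4-4 7-1 8 3 5 5-1 4z"/></g><g data-elev="1100"><path d="M118 591l-6-18-4-34-4-9-6-6-12-6-26-5-43 7"/><path d="M17 465l18 0 25 6 24 0 21 10 23 7 13 9 5 7 3 11 5 27 0 13-5 17-14 19"/><path d="M504 437l-1-3 0-5 7-6 11-2 10 4 1 1-2 2-18 9-5 1z"/><path d="M591 424l-12 7-10 2-14-2-11-5 8-4 39-13"/><path d="M230 173l-6-4-3-7 1-6 6-7 12-9 29-14 24-18 12-6 7-1 9 2 45 17 8 5 5 7 0 6-4 6-13 10-11 5-10 0-26-7-13 0-17 4-39 16-9 2z"/></g><g data-elev="1150"><path d="M87 591l-5-37-5-9-6-6-11-4-12 1-11 3-20 8"/><path d="M591 499l-33-7-10-1-12 3-17 13-6 3-7-1-9-5-8-10-5-11-6-22-2-17 1-18 13-39 2-15-7-18-12-21-6-6-9-5-27-10-36-17-41-13-13-7-9-8-7-10-4-12-2-35 0-27-2-7-4-5-8-3-12 1-50 21-7 2-8 0-13-6-12-13-6-14 0-6 2-6 6-7 10-8 16-9 33-14 27-23 12-6 8-1 6 1 30 15 25 2 11 4 7 5 7 8 17 29 2 8-2 5-4 5-24 8-8 7-3 4 0 6 5 11 6 6 9 4 24-2 9 2 7 4 8 8 9 13 7 15 11 41 8 15 13 13 10 6 18 7 9 9 4 12-1 24 2 6 3 4 10 5 12 1 12-4 21-11"/><path d="M17 364l25-11 15-3 21 0 7 3 4 4 22 51 5 36 4 12 10 12 30 26 6 7 4 9 6 32 1 16-3 15-8 18"/></g><g data-elev="1200"><path d="M591 533l-39-1-10 3-23 10-12 0-10-6-28-29-8-12-2-13 3-51 6-38 0-12-3-12-7-16-8-11-10-7-27-14-18-7-26-3-22-8-9 0-6 3-2 8 10 22 1 9-4 11-8 9-14 7-16 3-23-3-8-3-5-3-4-7 1-9 4-9 13-20 4-13-3-66 1-40-3-3-6-1-24 10-9 2-9-2-10-6-23-22-16-21-5-10-2-9 1-8 3-7 6-9 7-6 33-11 22-12 8-7 17-26 18-16 7-3 9 0 12 3 12 5 11 7 16 18 29 10 16 9 8 8 13 18 6 5 9 3 20 1 6 3 3 4 0 5-9 27 0 13 17 36 12 33 16 36 9 10 24 12 11 8 8 9 17 25 7 2 15-4"/><path d="M17 340l33-17 15-3 50 6 10 3 8 7 4 6 2 6-7 20-1 7 2 27-1 35 3 15 6 9 8 7 13 9 31 14 10 9 10 12 7 15 7 24 3 21 0 19"/><path d="M127 17l4 12 0 9-5 5-9 2-10-3-8-5-6-10-3-10"/><path d="M221 17l-17 38-4 5-6 2-8-3-5-9-2-14 1-19"/></g><g data-elev="1250"><path d="M591 560l-40-1-11 2-25 11-14 2-19-4-8-4-6-5-15-25-16-23-5-12 1-9 11-25 4-17 6-45-1-18-5-12-7-11-9-9-12-7-19-6-8 0-7 3-12 8-19 22-10 9-13 8-14 5-19 0-35-5-16-5-11-7-5-9 0-11 3-13 10-26 2-12-10-51-10-18-23-28-68-65-3-6 1-6 9-18 2-10 0-9-4-9-6-8-9-6-40-18-20-23-12-9-15-4-22 3"/><path d="M17 301l21-6 12-2 12 1 31 7 11 0 18-5 7 0 11 6 34 30 7 9 4 9 2 9 0 7-5 8-21 11-8 10-4 13-3 18-1 12 2 9 6 9 9 7 43 13 27 15 8 6 5 9 1 25 6 26 6 15 12 19"/><path d="M333 17l14 9 28 12 20 11 4 0 3-2 13-20 5-4 6-2 6 2 6 3 23 21 10 15 7 28 10 23 2 9-2 15-10 28 0 14 24 54 11 13 41 32 15 5 22-1"/></g><g data-elev="1300"><path d="M388 591l-1-12 3-10 6-11 13-15 2-6 1-9-3-24 2-12 20-33 6-20 3-29 0-14-5-13-10-12-9-5-9-3-8-1-7 2-11 8-15 22-9 9-12 7-13 4-24 1-87-15-41 7-7 3-5 3-7 13 0 14 5 9 11 6 63 14 60-1 39-4 14 2 10 5 5 11 0 6-2 7-9 11-21 15-4 6-2 7 2 15 13 29 4 13"/><path d="M196 302l7 1 3-6-1-31-2-17-4-12-7-9-9-7-7-1-8 6-8 16-3 9 1 12 5 12 7 9z"/><path d="M17 255l13 4 38 16 12 3 9 0 10-4 10-8 15-18 3-9-3-8-13-14-4-8-1-9 1-26-16-34-5-29-5-4-15-9-6-6-5-8-8-18-5-6-9-3-16-1"/><path d="M591 59l-22 1-14-3-9-6-19-21-14-6-15-2-4 2-3 5 2 52 3 12 10 21 2 9 0 11-5 24 2 13 17 21 3 8 2 15 6 8 12 5 24 1 22 11"/></g><g data-elev="1350"><path d="M393 453l8 0 9-6 7-9 4-12 1-15-2-11-6-9-7-4-8 1-6 5-8 15-5 15-1 9 2 9 6 8z"/><path d="M233 447l12 0 14-3 14-6 2-4-5-5-9-3-30-4-16 3-6 3-5 4 0 5 6 4z"/><path d="M70 251l7 1 4-1 2-3 1-6-9-23-5-21-2-3-5-2-4 2-3 6-1 9 0 15 5 16 5 6z"/><path d="M17 133l9-4 3-6-4-9-8-7"/><path d="M591 106l-8 8-4 12 4 15 8 12"/></g>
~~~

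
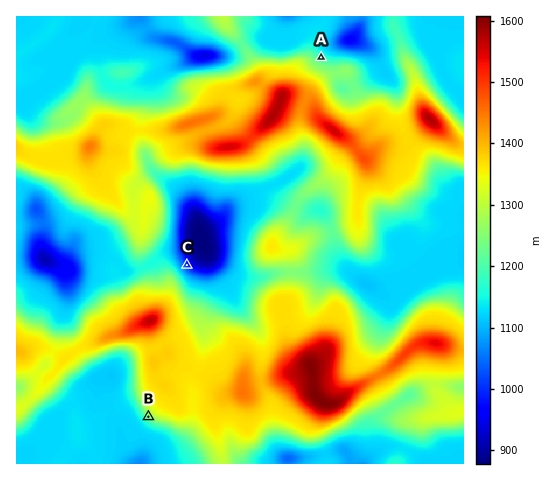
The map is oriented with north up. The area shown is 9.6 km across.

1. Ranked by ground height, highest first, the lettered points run B A C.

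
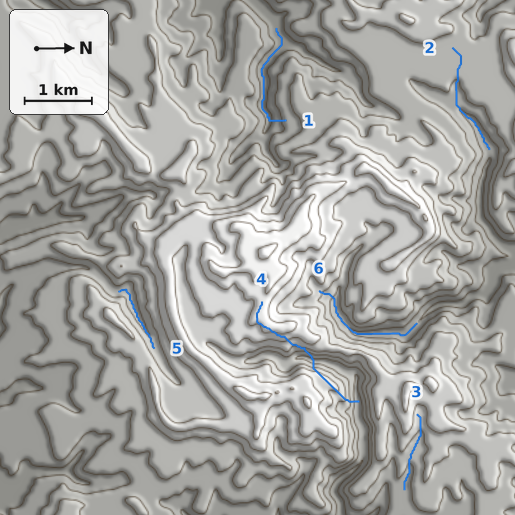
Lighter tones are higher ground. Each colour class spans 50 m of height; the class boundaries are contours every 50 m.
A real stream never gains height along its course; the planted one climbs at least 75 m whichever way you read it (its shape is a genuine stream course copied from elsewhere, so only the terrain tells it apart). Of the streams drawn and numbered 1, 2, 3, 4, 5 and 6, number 4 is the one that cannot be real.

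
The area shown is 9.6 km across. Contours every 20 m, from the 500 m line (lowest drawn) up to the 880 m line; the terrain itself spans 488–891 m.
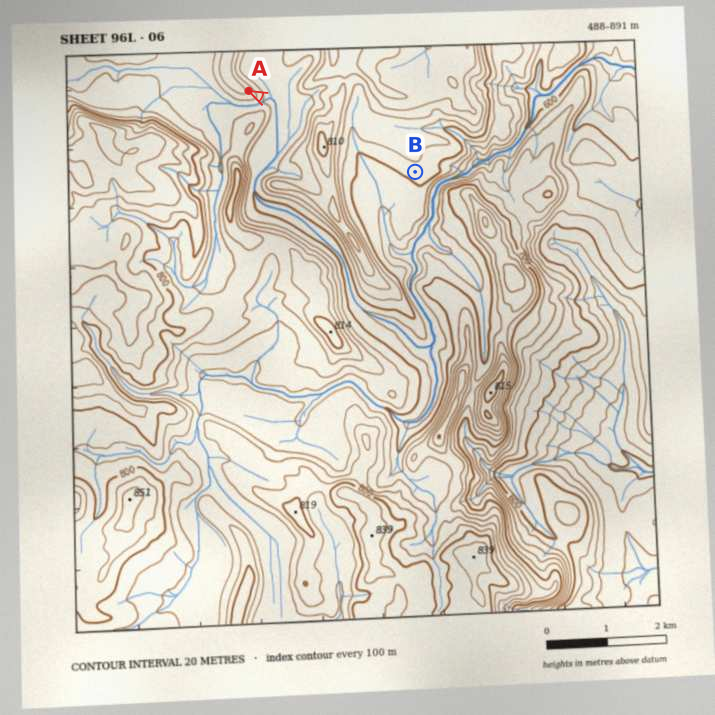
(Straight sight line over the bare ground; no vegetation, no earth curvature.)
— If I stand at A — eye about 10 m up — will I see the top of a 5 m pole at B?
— No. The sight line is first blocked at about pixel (312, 122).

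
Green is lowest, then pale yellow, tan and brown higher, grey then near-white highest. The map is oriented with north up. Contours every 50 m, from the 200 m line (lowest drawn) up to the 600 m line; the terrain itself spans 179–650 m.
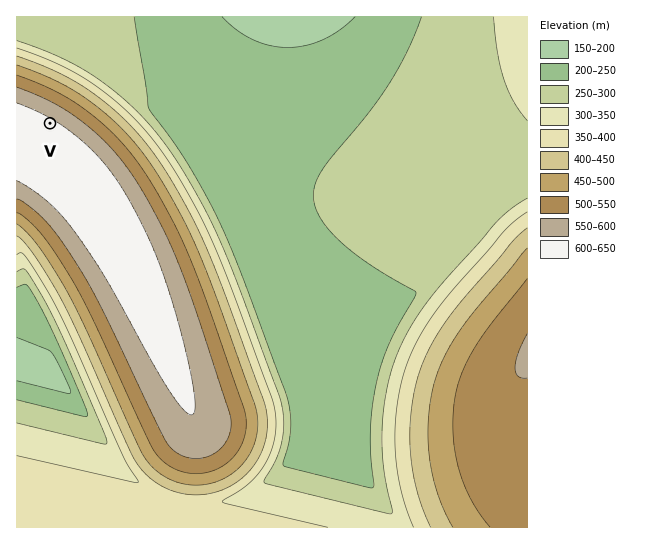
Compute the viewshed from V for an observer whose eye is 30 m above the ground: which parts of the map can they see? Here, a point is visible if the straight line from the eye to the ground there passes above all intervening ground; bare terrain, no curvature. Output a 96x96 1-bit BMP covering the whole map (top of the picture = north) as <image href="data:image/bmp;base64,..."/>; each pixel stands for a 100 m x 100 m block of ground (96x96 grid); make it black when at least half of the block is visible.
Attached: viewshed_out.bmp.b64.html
<image width="96" height="96" href="data:image/bmp;base64,Qk2+BAAAAAAAAD4AAAAoAAAAYAAAAGAAAAABAAEAAAAAAIAEAAATCwAAEwsAAAIAAAAAAAAA////AAAAAAAAAAAAAAAAAAAAH/8AAAAAAAAAAAAAH/8AAAAAAAAAAAAAP/8AAAAAAAAAAAAAf/wAAAAAAAAAAAAAf/gAAAAAAAAAAAAA//gAAAAAAAAAAAAA//AAAAAAAAAAAAAB//AAAAAAAAAAAAAB/+AAAAAAAAAAAAAD/+AAAAAAAAAAAAAD/+AAAAAAAAAAAAAH/+AAAAAAAAAAAAAH/8AAAAAAAAAAAAAH/8AAAAAAAAAAAAAP/8AAAAAAAAAAAAAP/8AAAAAAAAAAAAAf/8AAAAAAAAAAAAAf/+AAAAAAAAAAAAAf/+AAAAAAAAAAAAAf/+AAAAAAAAAAAAA//+AAAAAAAAAAAAA//+AAAAAAAAAAAAA///AAAAAAAAAAAAA///AAAAAAAAAAAAB///gAAAAAAAAAAAB///wAAAAAAAAAAAB///wAAAAAAAAAAAB///4AAAAAAAAAAAB///8AAAAAAAAAAAB///8AAAAAAAAAAAD///8AAAAAAAAAAAD///8AAAAAAAAAAAD///8AAAAAAAAAAAD///8AAAAAAAAAAAD///8AAAAAAAAAAAD///8AAAAAAAAAAAD///8AAAAAAAAAAAD///8AAAAAAAAAAAD///8AAAAAAAAAAAD///8AAAAAAAAAAAH///8AAAAAAAAAAAP///8AAAAAAAAAAAf///8AAAAAAAAAAA////8AAAAAAAAAAB////8AAAAAAAAAAD////8AAAAAAAAAAH////8AAAAAAAAAAP////8AAAAAAAAAAf////8AAAAAAAAAAf////8AAAAAAAAAA/////8AAAAAAAAAB/////8AAAAAAAAAD/////8AAAAAAAAAH/////8AAAAAAAAAP/////8AAAAAAAAAf/////8AAAAAAAAA//////8AAAAAAAAB//////8AAAAAAAAD//////8AAAAAAAAP//////8AAAAAAAAf//////8AAAAAAAA///////8AAAAAAAB///////8AAAAAAAD///////8AAwAAAAH///////8ADwAAAAP///////8AH4AAAAf///////8Af4AAAA////////8A/4AAAB////////8B/4AAAD////////8H/wAAAH////////8f/wAAAP////////9//wAAAf///////////gAAB////////////gAAD////////////AAAH////////////AAAP///////////+AAA////////////8AAB////////////4AAD////////////gAAP///////////+AAAf///////////gAAB///////////8AAAD///////////8AAAP///////////8AAAf///////////8AAB////////////8AAH////////////8AAP////////////8AA/////////////8AD/////////////8AP/////////////8B//////////////8H//////////////8f//////////////////////////////8="/>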